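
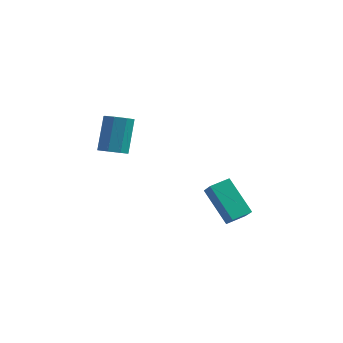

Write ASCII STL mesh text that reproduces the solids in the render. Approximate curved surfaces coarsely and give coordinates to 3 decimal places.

solid 
facet normal -0.403 0.530 -0.746
outer loop
vertex 2.235 0.424 -1.744
vertex 2.897 1.107 -1.616
vertex 3.396 -0.465 -3.003
endloop
endfacet
facet normal -0.689 -0.712 -0.133
outer loop
vertex 3.763 -0.947 -2.324
vertex 2.235 0.424 -1.744
vertex 3.396 -0.465 -3.003
endloop
endfacet
facet normal -0.403 0.530 -0.746
outer loop
vertex 3.396 -0.465 -3.003
vertex 2.897 1.107 -1.616
vertex 4.058 0.218 -2.875
endloop
endfacet
facet normal 0.602 -0.461 -0.652
outer loop
vertex 4.058 0.218 -2.875
vertex 3.763 -0.947 -2.324
vertex 3.396 -0.465 -3.003
endloop
endfacet
facet normal -0.602 0.461 0.652
outer loop
vertex 2.235 0.424 -1.744
vertex 3.264 0.625 -0.937
vertex 2.897 1.107 -1.616
endloop
endfacet
facet normal -0.689 -0.712 -0.133
outer loop
vertex 2.602 -0.058 -1.065
vertex 2.235 0.424 -1.744
vertex 3.763 -0.947 -2.324
endloop
endfacet
facet normal -0.602 0.461 0.652
outer loop
vertex 2.602 -0.058 -1.065
vertex 3.264 0.625 -0.937
vertex 2.235 0.424 -1.744
endloop
endfacet
facet normal 0.689 0.712 0.133
outer loop
vertex 2.897 1.107 -1.616
vertex 3.264 0.625 -0.937
vertex 4.058 0.218 -2.875
endloop
endfacet
facet normal 0.602 -0.461 -0.652
outer loop
vertex 4.425 -0.264 -2.196
vertex 3.763 -0.947 -2.324
vertex 4.058 0.218 -2.875
endloop
endfacet
facet normal 0.689 0.712 0.133
outer loop
vertex 4.058 0.218 -2.875
vertex 3.264 0.625 -0.937
vertex 4.425 -0.264 -2.196
endloop
endfacet
facet normal 0.403 -0.530 0.746
outer loop
vertex 4.425 -0.264 -2.196
vertex 2.602 -0.058 -1.065
vertex 3.763 -0.947 -2.324
endloop
endfacet
facet normal 0.403 -0.530 0.746
outer loop
vertex 3.264 0.625 -0.937
vertex 2.602 -0.058 -1.065
vertex 4.425 -0.264 -2.196
endloop
endfacet
facet normal 0.004 -0.590 -0.808
outer loop
vertex -1.208 1.122 -0.482
vertex -1.896 1.157 -0.511
vertex -1.377 1.525 -0.777
endloop
endfacet
facet normal 0.947 0.261 -0.186
outer loop
vertex -1.208 1.122 -0.482
vertex -1.377 1.525 -0.777
vertex -1.215 2.188 0.98
endloop
endfacet
facet normal 0.947 0.262 -0.186
outer loop
vertex -1.215 2.188 0.98
vertex -1.377 1.525 -0.777
vertex -1.385 2.592 0.685
endloop
endfacet
facet normal -0.004 0.589 0.808
outer loop
vertex -1.215 2.188 0.98
vertex -1.385 2.592 0.685
vertex -1.904 2.223 0.951
endloop
endfacet
facet normal 0.004 -0.590 -0.807
outer loop
vertex -1.377 1.525 -0.777
vertex -1.896 1.157 -0.511
vertex -1.851 1.713 -0.917
endloop
endfacet
facet normal 0.443 0.725 -0.527
outer loop
vertex -1.377 1.525 -0.777
vertex -1.851 1.713 -0.917
vertex -1.385 2.592 0.685
endloop
endfacet
facet normal 0.443 0.725 -0.527
outer loop
vertex -1.385 2.592 0.685
vertex -1.851 1.713 -0.917
vertex -1.858 2.78 0.546
endloop
endfacet
facet normal -0.004 0.588 0.809
outer loop
vertex -1.385 2.592 0.685
vertex -1.858 2.78 0.546
vertex -1.904 2.223 0.951
endloop
endfacet
facet normal 0.003 -0.590 -0.807
outer loop
vertex -1.851 1.713 -0.917
vertex -1.896 1.157 -0.511
vertex -2.351 1.575 -0.818
endloop
endfacet
facet normal -0.322 0.764 -0.559
outer loop
vertex -1.851 1.713 -0.917
vertex -2.351 1.575 -0.818
vertex -1.858 2.78 0.546
endloop
endfacet
facet normal -0.321 0.764 -0.559
outer loop
vertex -1.858 2.78 0.546
vertex -2.351 1.575 -0.818
vertex -2.358 2.642 0.644
endloop
endfacet
facet normal -0.004 0.588 0.809
outer loop
vertex -1.858 2.78 0.546
vertex -2.358 2.642 0.644
vertex -1.904 2.223 0.951
endloop
endfacet
facet normal 0.004 -0.589 -0.808
outer loop
vertex -2.351 1.575 -0.818
vertex -1.896 1.157 -0.511
vertex -2.585 1.192 -0.54
endloop
endfacet
facet normal -0.896 0.356 -0.264
outer loop
vertex -2.351 1.575 -0.818
vertex -2.585 1.192 -0.54
vertex -2.358 2.642 0.644
endloop
endfacet
facet normal -0.897 0.356 -0.264
outer loop
vertex -2.358 2.642 0.644
vertex -2.585 1.192 -0.54
vertex -2.592 2.258 0.922
endloop
endfacet
facet normal -0.004 0.588 0.809
outer loop
vertex -2.358 2.642 0.644
vertex -2.592 2.258 0.922
vertex -1.904 2.223 0.951
endloop
endfacet
facet normal 0.004 -0.589 -0.808
outer loop
vertex -2.585 1.192 -0.54
vertex -1.896 1.157 -0.511
vertex -2.415 0.788 -0.245
endloop
endfacet
facet normal -0.947 -0.262 0.187
outer loop
vertex -2.585 1.192 -0.54
vertex -2.415 0.788 -0.245
vertex -2.592 2.258 0.922
endloop
endfacet
facet normal -0.947 -0.261 0.186
outer loop
vertex -2.592 2.258 0.922
vertex -2.415 0.788 -0.245
vertex -2.423 1.855 1.217
endloop
endfacet
facet normal -0.004 0.590 0.808
outer loop
vertex -2.592 2.258 0.922
vertex -2.423 1.855 1.217
vertex -1.904 2.223 0.951
endloop
endfacet
facet normal 0.004 -0.588 -0.809
outer loop
vertex -2.415 0.788 -0.245
vertex -1.896 1.157 -0.511
vertex -1.942 0.6 -0.106
endloop
endfacet
facet normal -0.443 -0.725 0.527
outer loop
vertex -2.415 0.788 -0.245
vertex -1.942 0.6 -0.106
vertex -2.423 1.855 1.217
endloop
endfacet
facet normal -0.443 -0.725 0.527
outer loop
vertex -2.423 1.855 1.217
vertex -1.942 0.6 -0.106
vertex -1.949 1.667 1.357
endloop
endfacet
facet normal -0.004 0.590 0.807
outer loop
vertex -2.423 1.855 1.217
vertex -1.949 1.667 1.357
vertex -1.904 2.223 0.951
endloop
endfacet
facet normal 0.004 -0.588 -0.809
outer loop
vertex -1.942 0.6 -0.106
vertex -1.896 1.157 -0.511
vertex -1.442 0.738 -0.204
endloop
endfacet
facet normal 0.321 -0.765 0.559
outer loop
vertex -1.942 0.6 -0.106
vertex -1.442 0.738 -0.204
vertex -1.949 1.667 1.357
endloop
endfacet
facet normal 0.322 -0.764 0.559
outer loop
vertex -1.949 1.667 1.357
vertex -1.442 0.738 -0.204
vertex -1.449 1.805 1.258
endloop
endfacet
facet normal -0.003 0.590 0.807
outer loop
vertex -1.949 1.667 1.357
vertex -1.449 1.805 1.258
vertex -1.904 2.223 0.951
endloop
endfacet
facet normal 0.004 -0.588 -0.809
outer loop
vertex -1.442 0.738 -0.204
vertex -1.896 1.157 -0.511
vertex -1.208 1.122 -0.482
endloop
endfacet
facet normal 0.897 -0.355 0.264
outer loop
vertex -1.442 0.738 -0.204
vertex -1.208 1.122 -0.482
vertex -1.449 1.805 1.258
endloop
endfacet
facet normal 0.896 -0.356 0.264
outer loop
vertex -1.449 1.805 1.258
vertex -1.208 1.122 -0.482
vertex -1.215 2.188 0.98
endloop
endfacet
facet normal -0.004 0.589 0.808
outer loop
vertex -1.449 1.805 1.258
vertex -1.215 2.188 0.98
vertex -1.904 2.223 0.951
endloop
endfacet

endsolid


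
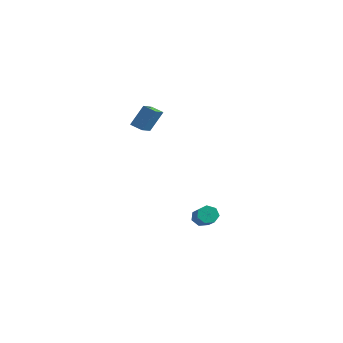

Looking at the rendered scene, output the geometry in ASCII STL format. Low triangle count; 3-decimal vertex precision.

solid 
facet normal -0.751 0.420 -0.509
outer loop
vertex -1.265 3.015 -4.853
vertex -1.686 2.911 -4.317
vertex -1.289 3.459 -4.451
endloop
endfacet
facet normal 0.658 0.525 -0.540
outer loop
vertex -1.265 3.015 -4.853
vertex -1.289 3.459 -4.451
vertex -0.152 2.394 -4.1
endloop
endfacet
facet normal 0.659 0.526 -0.538
outer loop
vertex -0.152 2.394 -4.1
vertex -1.289 3.459 -4.451
vertex -0.177 2.837 -3.698
endloop
endfacet
facet normal 0.752 -0.419 0.509
outer loop
vertex -0.152 2.394 -4.1
vertex -0.177 2.837 -3.698
vertex -0.574 2.289 -3.563
endloop
endfacet
facet normal -0.752 0.420 -0.508
outer loop
vertex -1.289 3.459 -4.451
vertex -1.686 2.911 -4.317
vertex -1.612 3.489 -3.948
endloop
endfacet
facet normal 0.379 0.906 0.189
outer loop
vertex -1.289 3.459 -4.451
vertex -1.612 3.489 -3.948
vertex -0.177 2.837 -3.698
endloop
endfacet
facet normal 0.379 0.906 0.188
outer loop
vertex -0.177 2.837 -3.698
vertex -1.612 3.489 -3.948
vertex -0.5 2.868 -3.195
endloop
endfacet
facet normal 0.752 -0.419 0.509
outer loop
vertex -0.177 2.837 -3.698
vertex -0.5 2.868 -3.195
vertex -0.574 2.289 -3.563
endloop
endfacet
facet normal -0.751 0.421 -0.508
outer loop
vertex -1.612 3.489 -3.948
vertex -1.686 2.911 -4.317
vertex -1.991 3.084 -3.723
endloop
endfacet
facet normal -0.187 0.605 0.774
outer loop
vertex -1.612 3.489 -3.948
vertex -1.991 3.084 -3.723
vertex -0.5 2.868 -3.195
endloop
endfacet
facet normal -0.186 0.606 0.774
outer loop
vertex -0.5 2.868 -3.195
vertex -1.991 3.084 -3.723
vertex -0.879 2.463 -2.969
endloop
endfacet
facet normal 0.752 -0.419 0.509
outer loop
vertex -0.5 2.868 -3.195
vertex -0.879 2.463 -2.969
vertex -0.574 2.289 -3.563
endloop
endfacet
facet normal -0.752 0.419 -0.508
outer loop
vertex -1.991 3.084 -3.723
vertex -1.686 2.911 -4.317
vertex -2.14 2.549 -3.944
endloop
endfacet
facet normal -0.611 -0.151 0.777
outer loop
vertex -1.991 3.084 -3.723
vertex -2.14 2.549 -3.944
vertex -0.879 2.463 -2.969
endloop
endfacet
facet normal -0.611 -0.152 0.777
outer loop
vertex -0.879 2.463 -2.969
vertex -2.14 2.549 -3.944
vertex -1.028 1.927 -3.191
endloop
endfacet
facet normal 0.752 -0.420 0.509
outer loop
vertex -0.879 2.463 -2.969
vertex -1.028 1.927 -3.191
vertex -0.574 2.289 -3.563
endloop
endfacet
facet normal -0.752 0.420 -0.508
outer loop
vertex -2.14 2.549 -3.944
vertex -1.686 2.911 -4.317
vertex -1.948 2.285 -4.446
endloop
endfacet
facet normal -0.577 -0.793 0.196
outer loop
vertex -2.14 2.549 -3.944
vertex -1.948 2.285 -4.446
vertex -1.028 1.927 -3.191
endloop
endfacet
facet normal -0.575 -0.794 0.195
outer loop
vertex -1.028 1.927 -3.191
vertex -1.948 2.285 -4.446
vertex -0.835 1.664 -3.693
endloop
endfacet
facet normal 0.752 -0.420 0.509
outer loop
vertex -1.028 1.927 -3.191
vertex -0.835 1.664 -3.693
vertex -0.574 2.289 -3.563
endloop
endfacet
facet normal -0.752 0.419 -0.509
outer loop
vertex -1.948 2.285 -4.446
vertex -1.686 2.911 -4.317
vertex -1.558 2.493 -4.851
endloop
endfacet
facet normal -0.107 -0.839 -0.534
outer loop
vertex -1.948 2.285 -4.446
vertex -1.558 2.493 -4.851
vertex -0.835 1.664 -3.693
endloop
endfacet
facet normal -0.106 -0.839 -0.534
outer loop
vertex -0.835 1.664 -3.693
vertex -1.558 2.493 -4.851
vertex -0.446 1.872 -4.097
endloop
endfacet
facet normal 0.752 -0.420 0.508
outer loop
vertex -0.835 1.664 -3.693
vertex -0.446 1.872 -4.097
vertex -0.574 2.289 -3.563
endloop
endfacet
facet normal -0.752 0.420 -0.509
outer loop
vertex -1.558 2.493 -4.851
vertex -1.686 2.911 -4.317
vertex -1.265 3.015 -4.853
endloop
endfacet
facet normal 0.443 -0.252 -0.861
outer loop
vertex -1.558 2.493 -4.851
vertex -1.265 3.015 -4.853
vertex -0.446 1.872 -4.097
endloop
endfacet
facet normal 0.441 -0.253 -0.861
outer loop
vertex -0.446 1.872 -4.097
vertex -1.265 3.015 -4.853
vertex -0.152 2.394 -4.1
endloop
endfacet
facet normal 0.752 -0.420 0.508
outer loop
vertex -0.446 1.872 -4.097
vertex -0.152 2.394 -4.1
vertex -0.574 2.289 -3.563
endloop
endfacet
facet normal -0.891 -0.272 0.363
outer loop
vertex -3.628 0.013 4.947
vertex -4.177 1.174 4.469
vertex -3.971 -0.722 3.556
endloop
endfacet
facet normal 0.401 -0.847 0.349
outer loop
vertex -3.223 -0.494 3.251
vertex -3.628 0.013 4.947
vertex -3.971 -0.722 3.556
endloop
endfacet
facet normal -0.891 -0.272 0.363
outer loop
vertex -3.971 -0.722 3.556
vertex -4.177 1.174 4.469
vertex -4.52 0.439 3.078
endloop
endfacet
facet normal -0.213 -0.456 -0.864
outer loop
vertex -4.52 0.439 3.078
vertex -3.223 -0.494 3.251
vertex -3.971 -0.722 3.556
endloop
endfacet
facet normal 0.213 0.456 0.864
outer loop
vertex -3.628 0.013 4.947
vertex -3.429 1.402 4.164
vertex -4.177 1.174 4.469
endloop
endfacet
facet normal 0.401 -0.847 0.349
outer loop
vertex -2.88 0.241 4.642
vertex -3.628 0.013 4.947
vertex -3.223 -0.494 3.251
endloop
endfacet
facet normal 0.213 0.456 0.864
outer loop
vertex -2.88 0.241 4.642
vertex -3.429 1.402 4.164
vertex -3.628 0.013 4.947
endloop
endfacet
facet normal -0.401 0.847 -0.349
outer loop
vertex -4.177 1.174 4.469
vertex -3.429 1.402 4.164
vertex -4.52 0.439 3.078
endloop
endfacet
facet normal -0.213 -0.456 -0.864
outer loop
vertex -3.772 0.667 2.773
vertex -3.223 -0.494 3.251
vertex -4.52 0.439 3.078
endloop
endfacet
facet normal -0.401 0.847 -0.349
outer loop
vertex -4.52 0.439 3.078
vertex -3.429 1.402 4.164
vertex -3.772 0.667 2.773
endloop
endfacet
facet normal 0.891 0.272 -0.363
outer loop
vertex -3.772 0.667 2.773
vertex -2.88 0.241 4.642
vertex -3.223 -0.494 3.251
endloop
endfacet
facet normal 0.891 0.272 -0.363
outer loop
vertex -3.429 1.402 4.164
vertex -2.88 0.241 4.642
vertex -3.772 0.667 2.773
endloop
endfacet

endsolid


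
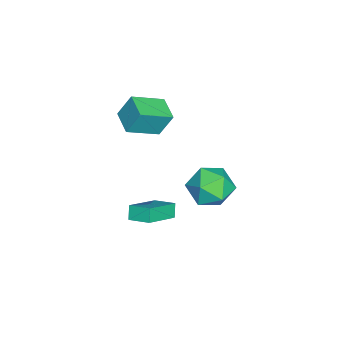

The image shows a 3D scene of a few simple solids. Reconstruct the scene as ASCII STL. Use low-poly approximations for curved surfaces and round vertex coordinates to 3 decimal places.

solid 
facet normal -0.547 -0.088 0.832
outer loop
vertex 4.12 -1.926 -1.911
vertex 2.48 -1.092 -2.901
vertex 3.772 -3.021 -2.256
endloop
endfacet
facet normal 0.786 -0.399 0.473
outer loop
vertex 4.22 -2.948 -2.939
vertex 4.12 -1.926 -1.911
vertex 3.772 -3.021 -2.256
endloop
endfacet
facet normal -0.547 -0.088 0.832
outer loop
vertex 3.772 -3.021 -2.256
vertex 2.48 -1.092 -2.901
vertex 2.131 -2.187 -3.247
endloop
endfacet
facet normal -0.290 -0.913 -0.288
outer loop
vertex 2.131 -2.187 -3.247
vertex 4.22 -2.948 -2.939
vertex 3.772 -3.021 -2.256
endloop
endfacet
facet normal 0.290 0.913 0.288
outer loop
vertex 4.12 -1.926 -1.911
vertex 2.928 -1.019 -3.584
vertex 2.48 -1.092 -2.901
endloop
endfacet
facet normal 0.785 -0.400 0.474
outer loop
vertex 4.569 -1.853 -2.593
vertex 4.12 -1.926 -1.911
vertex 4.22 -2.948 -2.939
endloop
endfacet
facet normal 0.290 0.913 0.288
outer loop
vertex 4.569 -1.853 -2.593
vertex 2.928 -1.019 -3.584
vertex 4.12 -1.926 -1.911
endloop
endfacet
facet normal -0.785 0.400 -0.473
outer loop
vertex 2.48 -1.092 -2.901
vertex 2.928 -1.019 -3.584
vertex 2.131 -2.187 -3.247
endloop
endfacet
facet normal -0.290 -0.913 -0.289
outer loop
vertex 2.58 -2.114 -3.929
vertex 4.22 -2.948 -2.939
vertex 2.131 -2.187 -3.247
endloop
endfacet
facet normal -0.785 0.399 -0.474
outer loop
vertex 2.131 -2.187 -3.247
vertex 2.928 -1.019 -3.584
vertex 2.58 -2.114 -3.929
endloop
endfacet
facet normal 0.547 0.089 -0.832
outer loop
vertex 2.58 -2.114 -3.929
vertex 4.569 -1.853 -2.593
vertex 4.22 -2.948 -2.939
endloop
endfacet
facet normal 0.547 0.088 -0.832
outer loop
vertex 2.928 -1.019 -3.584
vertex 4.569 -1.853 -2.593
vertex 2.58 -2.114 -3.929
endloop
endfacet
facet normal -0.394 0.176 0.902
outer loop
vertex 3.647 1.487 0.773
vertex 2.501 1.206 0.328
vertex 3.226 0.299 0.821
endloop
endfacet
facet normal 0.278 -0.060 0.959
outer loop
vertex 3.647 1.487 0.773
vertex 3.226 0.299 0.821
vertex 4.421 0.532 0.489
endloop
endfacet
facet normal 0.700 0.389 0.599
outer loop
vertex 3.647 1.487 0.773
vertex 4.421 0.532 0.489
vertex 4.434 1.583 -0.209
endloop
endfacet
facet normal 0.290 0.902 0.321
outer loop
vertex 3.647 1.487 0.773
vertex 4.434 1.583 -0.209
vertex 3.247 2.0 -0.308
endloop
endfacet
facet normal -0.386 0.770 0.508
outer loop
vertex 3.647 1.487 0.773
vertex 3.247 2.0 -0.308
vertex 2.501 1.206 0.328
endloop
endfacet
facet normal 0.315 -0.699 0.643
outer loop
vertex 4.421 0.532 0.489
vertex 3.226 0.299 0.821
vertex 3.753 -0.34 -0.132
endloop
endfacet
facet normal -0.772 -0.317 0.551
outer loop
vertex 3.226 0.299 0.821
vertex 2.501 1.206 0.328
vertex 2.566 0.077 -0.231
endloop
endfacet
facet normal -0.760 0.644 -0.087
outer loop
vertex 2.501 1.206 0.328
vertex 3.247 2.0 -0.308
vertex 2.579 1.128 -0.929
endloop
endfacet
facet normal 0.334 0.858 -0.391
outer loop
vertex 3.247 2.0 -0.308
vertex 4.434 1.583 -0.209
vertex 3.774 1.361 -1.261
endloop
endfacet
facet normal 0.998 0.028 0.060
outer loop
vertex 4.434 1.583 -0.209
vertex 4.421 0.532 0.489
vertex 4.499 0.454 -0.768
endloop
endfacet
facet normal -0.290 -0.902 -0.321
outer loop
vertex 3.353 0.173 -1.213
vertex 3.753 -0.34 -0.132
vertex 2.566 0.077 -0.231
endloop
endfacet
facet normal -0.700 -0.389 -0.599
outer loop
vertex 3.353 0.173 -1.213
vertex 2.566 0.077 -0.231
vertex 2.579 1.128 -0.929
endloop
endfacet
facet normal -0.278 0.060 -0.959
outer loop
vertex 3.353 0.173 -1.213
vertex 2.579 1.128 -0.929
vertex 3.774 1.361 -1.261
endloop
endfacet
facet normal 0.394 -0.176 -0.902
outer loop
vertex 3.353 0.173 -1.213
vertex 3.774 1.361 -1.261
vertex 4.499 0.454 -0.768
endloop
endfacet
facet normal 0.386 -0.770 -0.508
outer loop
vertex 3.353 0.173 -1.213
vertex 4.499 0.454 -0.768
vertex 3.753 -0.34 -0.132
endloop
endfacet
facet normal -0.334 -0.858 0.391
outer loop
vertex 2.566 0.077 -0.231
vertex 3.753 -0.34 -0.132
vertex 3.226 0.299 0.821
endloop
endfacet
facet normal -0.998 -0.028 -0.060
outer loop
vertex 2.579 1.128 -0.929
vertex 2.566 0.077 -0.231
vertex 2.501 1.206 0.328
endloop
endfacet
facet normal -0.315 0.699 -0.643
outer loop
vertex 3.774 1.361 -1.261
vertex 2.579 1.128 -0.929
vertex 3.247 2.0 -0.308
endloop
endfacet
facet normal 0.772 0.317 -0.551
outer loop
vertex 4.499 0.454 -0.768
vertex 3.774 1.361 -1.261
vertex 4.434 1.583 -0.209
endloop
endfacet
facet normal 0.760 -0.644 0.087
outer loop
vertex 3.753 -0.34 -0.132
vertex 4.499 0.454 -0.768
vertex 4.421 0.532 0.489
endloop
endfacet
facet normal -0.834 -0.522 0.180
outer loop
vertex 1.571 -3.407 3.948
vertex 0.563 -2.069 3.163
vertex 1.704 -4.062 2.662
endloop
endfacet
facet normal 0.545 -0.723 0.425
outer loop
vertex 2.837 -3.351 2.417
vertex 1.571 -3.407 3.948
vertex 1.704 -4.062 2.662
endloop
endfacet
facet normal -0.834 -0.522 0.180
outer loop
vertex 1.704 -4.062 2.662
vertex 0.563 -2.069 3.163
vertex 0.696 -2.724 1.877
endloop
endfacet
facet normal 0.092 -0.452 -0.887
outer loop
vertex 0.696 -2.724 1.877
vertex 2.837 -3.351 2.417
vertex 1.704 -4.062 2.662
endloop
endfacet
facet normal -0.092 0.452 0.887
outer loop
vertex 1.571 -3.407 3.948
vertex 1.696 -1.358 2.918
vertex 0.563 -2.069 3.163
endloop
endfacet
facet normal 0.545 -0.723 0.425
outer loop
vertex 2.704 -2.696 3.703
vertex 1.571 -3.407 3.948
vertex 2.837 -3.351 2.417
endloop
endfacet
facet normal -0.092 0.452 0.887
outer loop
vertex 2.704 -2.696 3.703
vertex 1.696 -1.358 2.918
vertex 1.571 -3.407 3.948
endloop
endfacet
facet normal -0.545 0.723 -0.425
outer loop
vertex 0.563 -2.069 3.163
vertex 1.696 -1.358 2.918
vertex 0.696 -2.724 1.877
endloop
endfacet
facet normal 0.092 -0.452 -0.887
outer loop
vertex 1.829 -2.013 1.632
vertex 2.837 -3.351 2.417
vertex 0.696 -2.724 1.877
endloop
endfacet
facet normal -0.545 0.723 -0.425
outer loop
vertex 0.696 -2.724 1.877
vertex 1.696 -1.358 2.918
vertex 1.829 -2.013 1.632
endloop
endfacet
facet normal 0.834 0.522 -0.180
outer loop
vertex 1.829 -2.013 1.632
vertex 2.704 -2.696 3.703
vertex 2.837 -3.351 2.417
endloop
endfacet
facet normal 0.834 0.522 -0.180
outer loop
vertex 1.696 -1.358 2.918
vertex 2.704 -2.696 3.703
vertex 1.829 -2.013 1.632
endloop
endfacet

endsolid


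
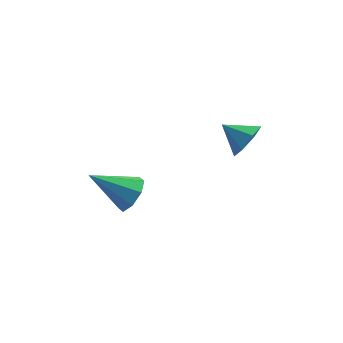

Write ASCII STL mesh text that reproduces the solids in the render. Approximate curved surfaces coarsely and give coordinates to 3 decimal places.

solid 
facet normal 0.817 0.003 -0.577
outer loop
vertex -1.164 -0.508 0.747
vertex -1.633 0.004 0.085
vertex -1.094 0.217 0.85
endloop
endfacet
facet normal 0.217 -0.158 0.963
outer loop
vertex -1.164 -0.508 0.747
vertex -1.094 0.217 0.85
vertex -3.407 -0.004 1.335
endloop
endfacet
facet normal 0.817 0.004 -0.577
outer loop
vertex -1.094 0.217 0.85
vertex -1.633 0.004 0.085
vertex -1.341 0.816 0.504
endloop
endfacet
facet normal 0.124 0.534 0.836
outer loop
vertex -1.094 0.217 0.85
vertex -1.341 0.816 0.504
vertex -3.407 -0.004 1.335
endloop
endfacet
facet normal 0.817 0.004 -0.577
outer loop
vertex -1.341 0.816 0.504
vertex -1.633 0.004 0.085
vertex -1.759 0.94 -0.087
endloop
endfacet
facet normal -0.222 0.911 0.348
outer loop
vertex -1.341 0.816 0.504
vertex -1.759 0.94 -0.087
vertex -3.407 -0.004 1.335
endloop
endfacet
facet normal 0.817 0.004 -0.576
outer loop
vertex -1.759 0.94 -0.087
vertex -1.633 0.004 0.085
vertex -2.103 0.516 -0.578
endloop
endfacet
facet normal -0.620 0.754 -0.217
outer loop
vertex -1.759 0.94 -0.087
vertex -2.103 0.516 -0.578
vertex -3.407 -0.004 1.335
endloop
endfacet
facet normal 0.817 0.004 -0.576
outer loop
vertex -2.103 0.516 -0.578
vertex -1.633 0.004 0.085
vertex -2.172 -0.209 -0.681
endloop
endfacet
facet normal -0.835 0.154 -0.527
outer loop
vertex -2.103 0.516 -0.578
vertex -2.172 -0.209 -0.681
vertex -3.407 -0.004 1.335
endloop
endfacet
facet normal 0.817 0.003 -0.576
outer loop
vertex -2.172 -0.209 -0.681
vertex -1.633 0.004 0.085
vertex -1.926 -0.808 -0.335
endloop
endfacet
facet normal -0.743 -0.536 -0.401
outer loop
vertex -2.172 -0.209 -0.681
vertex -1.926 -0.808 -0.335
vertex -3.407 -0.004 1.335
endloop
endfacet
facet normal 0.817 0.004 -0.577
outer loop
vertex -1.926 -0.808 -0.335
vertex -1.633 0.004 0.085
vertex -1.508 -0.932 0.256
endloop
endfacet
facet normal -0.396 -0.914 0.089
outer loop
vertex -1.926 -0.808 -0.335
vertex -1.508 -0.932 0.256
vertex -3.407 -0.004 1.335
endloop
endfacet
facet normal 0.817 0.004 -0.576
outer loop
vertex -1.508 -0.932 0.256
vertex -1.633 0.004 0.085
vertex -1.164 -0.508 0.747
endloop
endfacet
facet normal 0.001 -0.757 0.653
outer loop
vertex -1.508 -0.932 0.256
vertex -1.164 -0.508 0.747
vertex -3.407 -0.004 1.335
endloop
endfacet
facet normal 0.811 -0.312 -0.494
outer loop
vertex 3.483 2.698 1.809
vertex 3.184 3.193 1.006
vertex 3.758 3.51 1.748
endloop
endfacet
facet normal -0.026 0.084 0.996
outer loop
vertex 3.483 2.698 1.809
vertex 3.758 3.51 1.748
vertex 2.056 3.627 1.694
endloop
endfacet
facet normal 0.811 -0.311 -0.495
outer loop
vertex 3.758 3.51 1.748
vertex 3.184 3.193 1.006
vertex 3.6 4.083 1.128
endloop
endfacet
facet normal 0.029 0.738 0.674
outer loop
vertex 3.758 3.51 1.748
vertex 3.6 4.083 1.128
vertex 2.056 3.627 1.694
endloop
endfacet
facet normal 0.811 -0.311 -0.495
outer loop
vertex 3.6 4.083 1.128
vertex 3.184 3.193 1.006
vertex 3.129 3.987 0.416
endloop
endfacet
facet normal -0.267 0.963 0.047
outer loop
vertex 3.6 4.083 1.128
vertex 3.129 3.987 0.416
vertex 2.056 3.627 1.694
endloop
endfacet
facet normal 0.811 -0.312 -0.495
outer loop
vertex 3.129 3.987 0.416
vertex 3.184 3.193 1.006
vertex 2.699 3.293 0.149
endloop
endfacet
facet normal -0.693 0.589 -0.416
outer loop
vertex 3.129 3.987 0.416
vertex 2.699 3.293 0.149
vertex 2.056 3.627 1.694
endloop
endfacet
facet normal 0.811 -0.311 -0.495
outer loop
vertex 2.699 3.293 0.149
vertex 3.184 3.193 1.006
vertex 2.634 2.524 0.526
endloop
endfacet
facet normal -0.926 -0.100 -0.364
outer loop
vertex 2.699 3.293 0.149
vertex 2.634 2.524 0.526
vertex 2.056 3.627 1.694
endloop
endfacet
facet normal 0.811 -0.312 -0.495
outer loop
vertex 2.634 2.524 0.526
vertex 3.184 3.193 1.006
vertex 2.983 2.259 1.265
endloop
endfacet
facet normal -0.792 -0.588 0.163
outer loop
vertex 2.634 2.524 0.526
vertex 2.983 2.259 1.265
vertex 2.056 3.627 1.694
endloop
endfacet
facet normal 0.811 -0.312 -0.494
outer loop
vertex 2.983 2.259 1.265
vertex 3.184 3.193 1.006
vertex 3.483 2.698 1.809
endloop
endfacet
facet normal -0.392 -0.506 0.768
outer loop
vertex 2.983 2.259 1.265
vertex 3.483 2.698 1.809
vertex 2.056 3.627 1.694
endloop
endfacet

endsolid


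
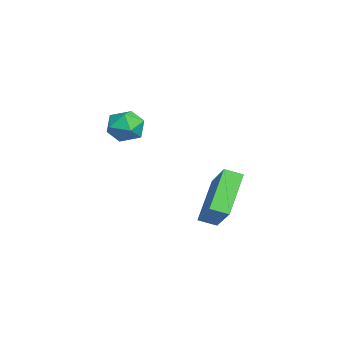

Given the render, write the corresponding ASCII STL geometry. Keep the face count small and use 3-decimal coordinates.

solid 
facet normal -0.728 -0.228 -0.646
outer loop
vertex -2.352 1.455 -2.64
vertex -2.338 2.214 -2.924
vertex -0.858 0.875 -4.118
endloop
endfacet
facet normal -0.017 -0.937 0.350
outer loop
vertex 0.518 1.306 -2.896
vertex -2.352 1.455 -2.64
vertex -0.858 0.875 -4.118
endloop
endfacet
facet normal -0.728 -0.229 -0.646
outer loop
vertex -0.858 0.875 -4.118
vertex -2.338 2.214 -2.924
vertex -0.844 1.633 -4.402
endloop
endfacet
facet normal 0.685 -0.267 -0.678
outer loop
vertex -0.844 1.633 -4.402
vertex 0.518 1.306 -2.896
vertex -0.858 0.875 -4.118
endloop
endfacet
facet normal -0.685 0.266 0.678
outer loop
vertex -2.352 1.455 -2.64
vertex -0.962 2.645 -1.702
vertex -2.338 2.214 -2.924
endloop
endfacet
facet normal -0.017 -0.936 0.351
outer loop
vertex -0.976 1.887 -1.418
vertex -2.352 1.455 -2.64
vertex 0.518 1.306 -2.896
endloop
endfacet
facet normal -0.685 0.267 0.678
outer loop
vertex -0.976 1.887 -1.418
vertex -0.962 2.645 -1.702
vertex -2.352 1.455 -2.64
endloop
endfacet
facet normal 0.018 0.936 -0.350
outer loop
vertex -2.338 2.214 -2.924
vertex -0.962 2.645 -1.702
vertex -0.844 1.633 -4.402
endloop
endfacet
facet normal 0.685 -0.266 -0.678
outer loop
vertex 0.532 2.065 -3.18
vertex 0.518 1.306 -2.896
vertex -0.844 1.633 -4.402
endloop
endfacet
facet normal 0.017 0.936 -0.350
outer loop
vertex -0.844 1.633 -4.402
vertex -0.962 2.645 -1.702
vertex 0.532 2.065 -3.18
endloop
endfacet
facet normal 0.728 0.228 0.646
outer loop
vertex 0.532 2.065 -3.18
vertex -0.976 1.887 -1.418
vertex 0.518 1.306 -2.896
endloop
endfacet
facet normal 0.728 0.229 0.646
outer loop
vertex -0.962 2.645 -1.702
vertex -0.976 1.887 -1.418
vertex 0.532 2.065 -3.18
endloop
endfacet
facet normal -0.615 -0.788 0.036
outer loop
vertex -0.629 -2.06 1.216
vertex -0.011 -2.555 0.933
vertex -0.111 -2.439 1.76
endloop
endfacet
facet normal -0.787 -0.308 0.535
outer loop
vertex -0.629 -2.06 1.216
vertex -0.111 -2.439 1.76
vertex -0.34 -1.639 1.884
endloop
endfacet
facet normal -0.928 0.309 0.207
outer loop
vertex -0.629 -2.06 1.216
vertex -0.34 -1.639 1.884
vertex -0.381 -1.26 1.134
endloop
endfacet
facet normal -0.843 0.211 -0.494
outer loop
vertex -0.629 -2.06 1.216
vertex -0.381 -1.26 1.134
vertex -0.178 -1.826 0.546
endloop
endfacet
facet normal -0.649 -0.467 -0.600
outer loop
vertex -0.629 -2.06 1.216
vertex -0.178 -1.826 0.546
vertex -0.011 -2.555 0.933
endloop
endfacet
facet normal -0.217 -0.210 0.953
outer loop
vertex -0.34 -1.639 1.884
vertex -0.111 -2.439 1.76
vertex 0.458 -1.874 2.014
endloop
endfacet
facet normal 0.062 -0.987 0.146
outer loop
vertex -0.111 -2.439 1.76
vertex -0.011 -2.555 0.933
vertex 0.661 -2.44 1.426
endloop
endfacet
facet normal 0.006 -0.468 -0.884
outer loop
vertex -0.011 -2.555 0.933
vertex -0.178 -1.826 0.546
vertex 0.62 -2.061 0.676
endloop
endfacet
facet normal -0.308 0.630 -0.713
outer loop
vertex -0.178 -1.826 0.546
vertex -0.381 -1.26 1.134
vertex 0.391 -1.261 0.8
endloop
endfacet
facet normal -0.445 0.789 0.423
outer loop
vertex -0.381 -1.26 1.134
vertex -0.34 -1.639 1.884
vertex 0.291 -1.145 1.627
endloop
endfacet
facet normal 0.843 -0.211 0.494
outer loop
vertex 0.909 -1.64 1.344
vertex 0.458 -1.874 2.014
vertex 0.661 -2.44 1.426
endloop
endfacet
facet normal 0.928 -0.309 -0.207
outer loop
vertex 0.909 -1.64 1.344
vertex 0.661 -2.44 1.426
vertex 0.62 -2.061 0.676
endloop
endfacet
facet normal 0.787 0.308 -0.535
outer loop
vertex 0.909 -1.64 1.344
vertex 0.62 -2.061 0.676
vertex 0.391 -1.261 0.8
endloop
endfacet
facet normal 0.615 0.788 -0.036
outer loop
vertex 0.909 -1.64 1.344
vertex 0.391 -1.261 0.8
vertex 0.291 -1.145 1.627
endloop
endfacet
facet normal 0.649 0.467 0.600
outer loop
vertex 0.909 -1.64 1.344
vertex 0.291 -1.145 1.627
vertex 0.458 -1.874 2.014
endloop
endfacet
facet normal 0.308 -0.630 0.713
outer loop
vertex 0.661 -2.44 1.426
vertex 0.458 -1.874 2.014
vertex -0.111 -2.439 1.76
endloop
endfacet
facet normal 0.445 -0.789 -0.423
outer loop
vertex 0.62 -2.061 0.676
vertex 0.661 -2.44 1.426
vertex -0.011 -2.555 0.933
endloop
endfacet
facet normal 0.217 0.210 -0.953
outer loop
vertex 0.391 -1.261 0.8
vertex 0.62 -2.061 0.676
vertex -0.178 -1.826 0.546
endloop
endfacet
facet normal -0.062 0.987 -0.146
outer loop
vertex 0.291 -1.145 1.627
vertex 0.391 -1.261 0.8
vertex -0.381 -1.26 1.134
endloop
endfacet
facet normal -0.006 0.468 0.884
outer loop
vertex 0.458 -1.874 2.014
vertex 0.291 -1.145 1.627
vertex -0.34 -1.639 1.884
endloop
endfacet

endsolid


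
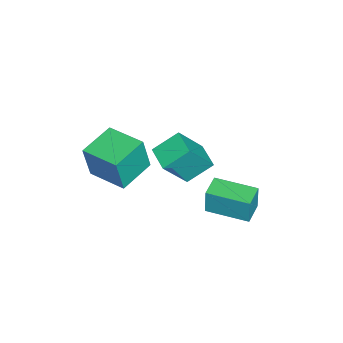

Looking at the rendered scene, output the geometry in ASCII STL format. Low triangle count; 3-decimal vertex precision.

solid 
facet normal -0.773 -0.619 0.134
outer loop
vertex -2.514 -2.554 1.255
vertex -3.224 -1.456 2.229
vertex -3.523 -1.67 -0.476
endloop
endfacet
facet normal 0.435 -0.674 -0.598
outer loop
vertex -2.416 -0.784 -0.669
vertex -2.514 -2.554 1.255
vertex -3.523 -1.67 -0.476
endloop
endfacet
facet normal -0.774 -0.619 0.135
outer loop
vertex -3.523 -1.67 -0.476
vertex -3.224 -1.456 2.229
vertex -4.232 -0.572 0.497
endloop
endfacet
facet normal -0.461 0.403 -0.791
outer loop
vertex -4.232 -0.572 0.497
vertex -2.416 -0.784 -0.669
vertex -3.523 -1.67 -0.476
endloop
endfacet
facet normal 0.461 -0.403 0.791
outer loop
vertex -2.514 -2.554 1.255
vertex -2.117 -0.57 2.036
vertex -3.224 -1.456 2.229
endloop
endfacet
facet normal 0.436 -0.673 -0.597
outer loop
vertex -1.408 -1.668 1.063
vertex -2.514 -2.554 1.255
vertex -2.416 -0.784 -0.669
endloop
endfacet
facet normal 0.460 -0.403 0.791
outer loop
vertex -1.408 -1.668 1.063
vertex -2.117 -0.57 2.036
vertex -2.514 -2.554 1.255
endloop
endfacet
facet normal -0.435 0.674 0.597
outer loop
vertex -3.224 -1.456 2.229
vertex -2.117 -0.57 2.036
vertex -4.232 -0.572 0.497
endloop
endfacet
facet normal -0.461 0.404 -0.791
outer loop
vertex -3.126 0.314 0.305
vertex -2.416 -0.784 -0.669
vertex -4.232 -0.572 0.497
endloop
endfacet
facet normal -0.436 0.673 0.598
outer loop
vertex -4.232 -0.572 0.497
vertex -2.117 -0.57 2.036
vertex -3.126 0.314 0.305
endloop
endfacet
facet normal 0.774 0.619 -0.134
outer loop
vertex -3.126 0.314 0.305
vertex -1.408 -1.668 1.063
vertex -2.416 -0.784 -0.669
endloop
endfacet
facet normal 0.774 0.619 -0.135
outer loop
vertex -2.117 -0.57 2.036
vertex -1.408 -1.668 1.063
vertex -3.126 0.314 0.305
endloop
endfacet
facet normal -0.996 0.066 0.066
outer loop
vertex -1.976 0.668 0.492
vertex -1.838 2.832 0.423
vertex -2.077 0.627 -0.984
endloop
endfacet
facet normal -0.064 -0.997 0.032
outer loop
vertex -0.882 0.548 -1.063
vertex -1.976 0.668 0.492
vertex -2.077 0.627 -0.984
endloop
endfacet
facet normal -0.996 0.066 0.066
outer loop
vertex -2.077 0.627 -0.984
vertex -1.838 2.832 0.423
vertex -1.938 2.791 -1.053
endloop
endfacet
facet normal -0.068 -0.027 -0.997
outer loop
vertex -1.938 2.791 -1.053
vertex -0.882 0.548 -1.063
vertex -2.077 0.627 -0.984
endloop
endfacet
facet normal 0.068 0.027 0.997
outer loop
vertex -1.976 0.668 0.492
vertex -0.643 2.753 0.344
vertex -1.838 2.832 0.423
endloop
endfacet
facet normal -0.064 -0.997 0.032
outer loop
vertex -0.782 0.589 0.413
vertex -1.976 0.668 0.492
vertex -0.882 0.548 -1.063
endloop
endfacet
facet normal 0.068 0.027 0.997
outer loop
vertex -0.782 0.589 0.413
vertex -0.643 2.753 0.344
vertex -1.976 0.668 0.492
endloop
endfacet
facet normal 0.064 0.997 -0.032
outer loop
vertex -1.838 2.832 0.423
vertex -0.643 2.753 0.344
vertex -1.938 2.791 -1.053
endloop
endfacet
facet normal -0.068 -0.027 -0.997
outer loop
vertex -0.744 2.712 -1.132
vertex -0.882 0.548 -1.063
vertex -1.938 2.791 -1.053
endloop
endfacet
facet normal 0.064 0.997 -0.032
outer loop
vertex -1.938 2.791 -1.053
vertex -0.643 2.753 0.344
vertex -0.744 2.712 -1.132
endloop
endfacet
facet normal 0.996 -0.066 -0.066
outer loop
vertex -0.744 2.712 -1.132
vertex -0.782 0.589 0.413
vertex -0.882 0.548 -1.063
endloop
endfacet
facet normal 0.996 -0.066 -0.066
outer loop
vertex -0.643 2.753 0.344
vertex -0.782 0.589 0.413
vertex -0.744 2.712 -1.132
endloop
endfacet
facet normal -0.912 0.369 0.179
outer loop
vertex -1.453 -4.26 3.419
vertex -0.664 -2.373 3.552
vertex -1.726 -4.012 1.515
endloop
endfacet
facet normal -0.385 -0.921 -0.065
outer loop
vertex 0.044 -4.727 1.168
vertex -1.453 -4.26 3.419
vertex -1.726 -4.012 1.515
endloop
endfacet
facet normal -0.912 0.369 0.179
outer loop
vertex -1.726 -4.012 1.515
vertex -0.664 -2.373 3.552
vertex -0.937 -2.124 1.648
endloop
endfacet
facet normal -0.141 0.128 -0.982
outer loop
vertex -0.937 -2.124 1.648
vertex 0.044 -4.727 1.168
vertex -1.726 -4.012 1.515
endloop
endfacet
facet normal 0.141 -0.128 0.982
outer loop
vertex -1.453 -4.26 3.419
vertex 1.106 -3.088 3.205
vertex -0.664 -2.373 3.552
endloop
endfacet
facet normal -0.385 -0.921 -0.065
outer loop
vertex 0.317 -4.976 3.072
vertex -1.453 -4.26 3.419
vertex 0.044 -4.727 1.168
endloop
endfacet
facet normal 0.141 -0.128 0.982
outer loop
vertex 0.317 -4.976 3.072
vertex 1.106 -3.088 3.205
vertex -1.453 -4.26 3.419
endloop
endfacet
facet normal 0.385 0.921 0.065
outer loop
vertex -0.664 -2.373 3.552
vertex 1.106 -3.088 3.205
vertex -0.937 -2.124 1.648
endloop
endfacet
facet normal -0.141 0.128 -0.982
outer loop
vertex 0.833 -2.84 1.301
vertex 0.044 -4.727 1.168
vertex -0.937 -2.124 1.648
endloop
endfacet
facet normal 0.385 0.921 0.065
outer loop
vertex -0.937 -2.124 1.648
vertex 1.106 -3.088 3.205
vertex 0.833 -2.84 1.301
endloop
endfacet
facet normal 0.912 -0.369 -0.179
outer loop
vertex 0.833 -2.84 1.301
vertex 0.317 -4.976 3.072
vertex 0.044 -4.727 1.168
endloop
endfacet
facet normal 0.912 -0.369 -0.179
outer loop
vertex 1.106 -3.088 3.205
vertex 0.317 -4.976 3.072
vertex 0.833 -2.84 1.301
endloop
endfacet

endsolid


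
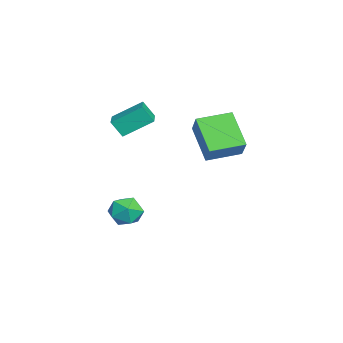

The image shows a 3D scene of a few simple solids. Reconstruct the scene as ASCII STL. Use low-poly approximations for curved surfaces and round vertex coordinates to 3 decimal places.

solid 
facet normal -0.987 -0.025 -0.160
outer loop
vertex -0.339 -2.532 3.799
vertex -0.529 -1.055 4.736
vertex -0.212 -1.962 2.926
endloop
endfacet
facet normal 0.108 -0.840 -0.532
outer loop
vertex 1.249 -1.925 3.164
vertex -0.339 -2.532 3.799
vertex -0.212 -1.962 2.926
endloop
endfacet
facet normal -0.987 -0.024 -0.161
outer loop
vertex -0.212 -1.962 2.926
vertex -0.529 -1.055 4.736
vertex -0.401 -0.485 3.864
endloop
endfacet
facet normal 0.122 0.543 -0.831
outer loop
vertex -0.401 -0.485 3.864
vertex 1.249 -1.925 3.164
vertex -0.212 -1.962 2.926
endloop
endfacet
facet normal -0.122 -0.543 0.831
outer loop
vertex -0.339 -2.532 3.799
vertex 0.932 -1.018 4.974
vertex -0.529 -1.055 4.736
endloop
endfacet
facet normal 0.108 -0.839 -0.533
outer loop
vertex 1.121 -2.495 4.036
vertex -0.339 -2.532 3.799
vertex 1.249 -1.925 3.164
endloop
endfacet
facet normal -0.121 -0.543 0.831
outer loop
vertex 1.121 -2.495 4.036
vertex 0.932 -1.018 4.974
vertex -0.339 -2.532 3.799
endloop
endfacet
facet normal -0.108 0.839 0.533
outer loop
vertex -0.529 -1.055 4.736
vertex 0.932 -1.018 4.974
vertex -0.401 -0.485 3.864
endloop
endfacet
facet normal 0.121 0.543 -0.831
outer loop
vertex 1.059 -0.448 4.101
vertex 1.249 -1.925 3.164
vertex -0.401 -0.485 3.864
endloop
endfacet
facet normal -0.108 0.840 0.532
outer loop
vertex -0.401 -0.485 3.864
vertex 0.932 -1.018 4.974
vertex 1.059 -0.448 4.101
endloop
endfacet
facet normal 0.987 0.025 0.161
outer loop
vertex 1.059 -0.448 4.101
vertex 1.121 -2.495 4.036
vertex 1.249 -1.925 3.164
endloop
endfacet
facet normal 0.987 0.025 0.160
outer loop
vertex 0.932 -1.018 4.974
vertex 1.121 -2.495 4.036
vertex 1.059 -0.448 4.101
endloop
endfacet
facet normal -0.995 0.093 -0.026
outer loop
vertex -0.14 -1.997 -2.698
vertex -0.178 -2.128 -1.719
vertex -0.083 -1.218 -2.093
endloop
endfacet
facet normal -0.690 0.475 -0.546
outer loop
vertex -0.14 -1.997 -2.698
vertex -0.083 -1.218 -2.093
vertex 0.506 -1.272 -2.884
endloop
endfacet
facet normal -0.307 0.029 -0.951
outer loop
vertex -0.14 -1.997 -2.698
vertex 0.506 -1.272 -2.884
vertex 0.776 -2.216 -3.0
endloop
endfacet
facet normal -0.375 -0.629 -0.681
outer loop
vertex -0.14 -1.997 -2.698
vertex 0.776 -2.216 -3.0
vertex 0.353 -2.745 -2.279
endloop
endfacet
facet normal -0.801 -0.589 -0.110
outer loop
vertex -0.14 -1.997 -2.698
vertex 0.353 -2.745 -2.279
vertex -0.178 -2.128 -1.719
endloop
endfacet
facet normal -0.242 0.939 -0.244
outer loop
vertex 0.506 -1.272 -2.884
vertex -0.083 -1.218 -2.093
vertex 0.867 -0.955 -2.021
endloop
endfacet
facet normal -0.735 0.322 0.597
outer loop
vertex -0.083 -1.218 -2.093
vertex -0.178 -2.128 -1.719
vertex 0.444 -1.484 -1.3
endloop
endfacet
facet normal -0.420 -0.781 0.462
outer loop
vertex -0.178 -2.128 -1.719
vertex 0.353 -2.745 -2.279
vertex 0.714 -2.428 -1.416
endloop
endfacet
facet normal 0.269 -0.845 -0.462
outer loop
vertex 0.353 -2.745 -2.279
vertex 0.776 -2.216 -3.0
vertex 1.303 -2.482 -2.207
endloop
endfacet
facet normal 0.379 0.219 -0.899
outer loop
vertex 0.776 -2.216 -3.0
vertex 0.506 -1.272 -2.884
vertex 1.398 -1.572 -2.581
endloop
endfacet
facet normal 0.375 0.629 0.681
outer loop
vertex 1.36 -1.703 -1.602
vertex 0.867 -0.955 -2.021
vertex 0.444 -1.484 -1.3
endloop
endfacet
facet normal 0.307 -0.029 0.951
outer loop
vertex 1.36 -1.703 -1.602
vertex 0.444 -1.484 -1.3
vertex 0.714 -2.428 -1.416
endloop
endfacet
facet normal 0.690 -0.475 0.546
outer loop
vertex 1.36 -1.703 -1.602
vertex 0.714 -2.428 -1.416
vertex 1.303 -2.482 -2.207
endloop
endfacet
facet normal 0.995 -0.093 0.026
outer loop
vertex 1.36 -1.703 -1.602
vertex 1.303 -2.482 -2.207
vertex 1.398 -1.572 -2.581
endloop
endfacet
facet normal 0.801 0.589 0.110
outer loop
vertex 1.36 -1.703 -1.602
vertex 1.398 -1.572 -2.581
vertex 0.867 -0.955 -2.021
endloop
endfacet
facet normal -0.269 0.845 0.462
outer loop
vertex 0.444 -1.484 -1.3
vertex 0.867 -0.955 -2.021
vertex -0.083 -1.218 -2.093
endloop
endfacet
facet normal -0.379 -0.219 0.899
outer loop
vertex 0.714 -2.428 -1.416
vertex 0.444 -1.484 -1.3
vertex -0.178 -2.128 -1.719
endloop
endfacet
facet normal 0.242 -0.939 0.244
outer loop
vertex 1.303 -2.482 -2.207
vertex 0.714 -2.428 -1.416
vertex 0.353 -2.745 -2.279
endloop
endfacet
facet normal 0.735 -0.322 -0.597
outer loop
vertex 1.398 -1.572 -2.581
vertex 1.303 -2.482 -2.207
vertex 0.776 -2.216 -3.0
endloop
endfacet
facet normal 0.420 0.781 -0.462
outer loop
vertex 0.867 -0.955 -2.021
vertex 1.398 -1.572 -2.581
vertex 0.506 -1.272 -2.884
endloop
endfacet
facet normal -0.681 -0.135 -0.720
outer loop
vertex -0.124 1.307 3.154
vertex -0.698 3.02 3.376
vertex 1.317 1.983 1.665
endloop
endfacet
facet normal 0.315 -0.941 -0.123
outer loop
vertex 2.318 2.18 2.724
vertex -0.124 1.307 3.154
vertex 1.317 1.983 1.665
endloop
endfacet
facet normal -0.681 -0.134 -0.720
outer loop
vertex 1.317 1.983 1.665
vertex -0.698 3.02 3.376
vertex 0.744 3.696 1.887
endloop
endfacet
facet normal 0.662 0.310 -0.683
outer loop
vertex 0.744 3.696 1.887
vertex 2.318 2.18 2.724
vertex 1.317 1.983 1.665
endloop
endfacet
facet normal -0.661 -0.310 0.683
outer loop
vertex -0.124 1.307 3.154
vertex 0.303 3.217 4.435
vertex -0.698 3.02 3.376
endloop
endfacet
facet normal 0.315 -0.941 -0.122
outer loop
vertex 0.876 1.504 4.213
vertex -0.124 1.307 3.154
vertex 2.318 2.18 2.724
endloop
endfacet
facet normal -0.662 -0.310 0.683
outer loop
vertex 0.876 1.504 4.213
vertex 0.303 3.217 4.435
vertex -0.124 1.307 3.154
endloop
endfacet
facet normal -0.315 0.941 0.122
outer loop
vertex -0.698 3.02 3.376
vertex 0.303 3.217 4.435
vertex 0.744 3.696 1.887
endloop
endfacet
facet normal 0.662 0.310 -0.683
outer loop
vertex 1.744 3.893 2.946
vertex 2.318 2.18 2.724
vertex 0.744 3.696 1.887
endloop
endfacet
facet normal -0.315 0.941 0.122
outer loop
vertex 0.744 3.696 1.887
vertex 0.303 3.217 4.435
vertex 1.744 3.893 2.946
endloop
endfacet
facet normal 0.681 0.135 0.720
outer loop
vertex 1.744 3.893 2.946
vertex 0.876 1.504 4.213
vertex 2.318 2.18 2.724
endloop
endfacet
facet normal 0.681 0.134 0.720
outer loop
vertex 0.303 3.217 4.435
vertex 0.876 1.504 4.213
vertex 1.744 3.893 2.946
endloop
endfacet

endsolid


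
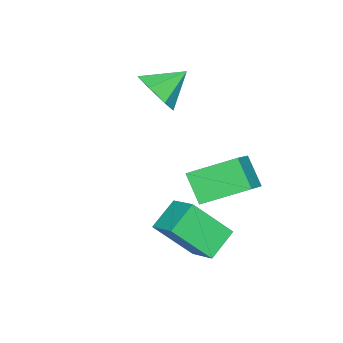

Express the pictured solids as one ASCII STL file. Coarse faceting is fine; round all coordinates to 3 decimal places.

solid 
facet normal -0.838 -0.177 -0.516
outer loop
vertex -1.426 -0.385 -3.073
vertex -2.307 1.234 -2.197
vertex -0.949 0.449 -4.133
endloop
endfacet
facet normal 0.432 -0.793 -0.430
outer loop
vertex 0.367 0.726 -3.323
vertex -1.426 -0.385 -3.073
vertex -0.949 0.449 -4.133
endloop
endfacet
facet normal -0.838 -0.177 -0.516
outer loop
vertex -0.949 0.449 -4.133
vertex -2.307 1.234 -2.197
vertex -1.83 2.067 -3.257
endloop
endfacet
facet normal 0.333 0.583 -0.741
outer loop
vertex -1.83 2.067 -3.257
vertex 0.367 0.726 -3.323
vertex -0.949 0.449 -4.133
endloop
endfacet
facet normal -0.334 -0.583 0.741
outer loop
vertex -1.426 -0.385 -3.073
vertex -0.991 1.511 -1.387
vertex -2.307 1.234 -2.197
endloop
endfacet
facet normal 0.432 -0.793 -0.429
outer loop
vertex -0.11 -0.107 -2.263
vertex -1.426 -0.385 -3.073
vertex 0.367 0.726 -3.323
endloop
endfacet
facet normal -0.333 -0.583 0.741
outer loop
vertex -0.11 -0.107 -2.263
vertex -0.991 1.511 -1.387
vertex -1.426 -0.385 -3.073
endloop
endfacet
facet normal -0.431 0.793 0.429
outer loop
vertex -2.307 1.234 -2.197
vertex -0.991 1.511 -1.387
vertex -1.83 2.067 -3.257
endloop
endfacet
facet normal 0.333 0.582 -0.741
outer loop
vertex -0.514 2.345 -2.447
vertex 0.367 0.726 -3.323
vertex -1.83 2.067 -3.257
endloop
endfacet
facet normal -0.432 0.793 0.430
outer loop
vertex -1.83 2.067 -3.257
vertex -0.991 1.511 -1.387
vertex -0.514 2.345 -2.447
endloop
endfacet
facet normal 0.838 0.177 0.516
outer loop
vertex -0.514 2.345 -2.447
vertex -0.11 -0.107 -2.263
vertex 0.367 0.726 -3.323
endloop
endfacet
facet normal 0.838 0.177 0.516
outer loop
vertex -0.991 1.511 -1.387
vertex -0.11 -0.107 -2.263
vertex -0.514 2.345 -2.447
endloop
endfacet
facet normal 0.675 -0.494 -0.548
outer loop
vertex -1.419 -1.731 0.17
vertex -2.087 -2.536 0.073
vertex -1.978 -1.697 -0.549
endloop
endfacet
facet normal -0.008 0.999 0.053
outer loop
vertex -1.419 -1.731 0.17
vertex -1.978 -1.697 -0.549
vertex -3.113 -1.784 0.907
endloop
endfacet
facet normal 0.674 -0.494 -0.549
outer loop
vertex -1.978 -1.697 -0.549
vertex -2.087 -2.536 0.073
vertex -2.619 -2.294 -0.799
endloop
endfacet
facet normal -0.546 0.746 -0.381
outer loop
vertex -1.978 -1.697 -0.549
vertex -2.619 -2.294 -0.799
vertex -3.113 -1.784 0.907
endloop
endfacet
facet normal 0.675 -0.494 -0.549
outer loop
vertex -2.619 -2.294 -0.799
vertex -2.087 -2.536 0.073
vertex -2.859 -3.074 -0.392
endloop
endfacet
facet normal -0.942 0.128 -0.311
outer loop
vertex -2.619 -2.294 -0.799
vertex -2.859 -3.074 -0.392
vertex -3.113 -1.784 0.907
endloop
endfacet
facet normal 0.675 -0.494 -0.548
outer loop
vertex -2.859 -3.074 -0.392
vertex -2.087 -2.536 0.073
vertex -2.518 -3.448 0.365
endloop
endfacet
facet normal -0.896 -0.389 0.211
outer loop
vertex -2.859 -3.074 -0.392
vertex -2.518 -3.448 0.365
vertex -3.113 -1.784 0.907
endloop
endfacet
facet normal 0.675 -0.494 -0.548
outer loop
vertex -2.518 -3.448 0.365
vertex -2.087 -2.536 0.073
vertex -1.852 -3.135 0.903
endloop
endfacet
facet normal -0.444 -0.417 0.793
outer loop
vertex -2.518 -3.448 0.365
vertex -1.852 -3.135 0.903
vertex -3.113 -1.784 0.907
endloop
endfacet
facet normal 0.675 -0.494 -0.548
outer loop
vertex -1.852 -3.135 0.903
vertex -2.087 -2.536 0.073
vertex -1.363 -2.371 0.816
endloop
endfacet
facet normal 0.074 0.066 0.995
outer loop
vertex -1.852 -3.135 0.903
vertex -1.363 -2.371 0.816
vertex -3.113 -1.784 0.907
endloop
endfacet
facet normal 0.675 -0.494 -0.548
outer loop
vertex -1.363 -2.371 0.816
vertex -2.087 -2.536 0.073
vertex -1.419 -1.731 0.17
endloop
endfacet
facet normal 0.268 0.696 0.666
outer loop
vertex -1.363 -2.371 0.816
vertex -1.419 -1.731 0.17
vertex -3.113 -1.784 0.907
endloop
endfacet
facet normal -0.357 0.587 -0.727
outer loop
vertex 0.435 1.349 -4.297
vertex 1.004 2.44 -3.695
vertex 1.581 1.15 -5.021
endloop
endfacet
facet normal -0.416 -0.796 -0.440
outer loop
vertex 2.316 -0.06 -3.525
vertex 0.435 1.349 -4.297
vertex 1.581 1.15 -5.021
endloop
endfacet
facet normal -0.357 0.587 -0.727
outer loop
vertex 1.581 1.15 -5.021
vertex 1.004 2.44 -3.695
vertex 2.15 2.241 -4.419
endloop
endfacet
facet normal 0.837 -0.145 -0.528
outer loop
vertex 2.15 2.241 -4.419
vertex 2.316 -0.06 -3.525
vertex 1.581 1.15 -5.021
endloop
endfacet
facet normal -0.837 0.145 0.528
outer loop
vertex 0.435 1.349 -4.297
vertex 1.739 1.23 -2.199
vertex 1.004 2.44 -3.695
endloop
endfacet
facet normal -0.416 -0.796 -0.440
outer loop
vertex 1.17 0.139 -2.801
vertex 0.435 1.349 -4.297
vertex 2.316 -0.06 -3.525
endloop
endfacet
facet normal -0.837 0.145 0.528
outer loop
vertex 1.17 0.139 -2.801
vertex 1.739 1.23 -2.199
vertex 0.435 1.349 -4.297
endloop
endfacet
facet normal 0.416 0.796 0.440
outer loop
vertex 1.004 2.44 -3.695
vertex 1.739 1.23 -2.199
vertex 2.15 2.241 -4.419
endloop
endfacet
facet normal 0.837 -0.145 -0.528
outer loop
vertex 2.885 1.031 -2.923
vertex 2.316 -0.06 -3.525
vertex 2.15 2.241 -4.419
endloop
endfacet
facet normal 0.416 0.796 0.440
outer loop
vertex 2.15 2.241 -4.419
vertex 1.739 1.23 -2.199
vertex 2.885 1.031 -2.923
endloop
endfacet
facet normal 0.357 -0.587 0.727
outer loop
vertex 2.885 1.031 -2.923
vertex 1.17 0.139 -2.801
vertex 2.316 -0.06 -3.525
endloop
endfacet
facet normal 0.357 -0.587 0.727
outer loop
vertex 1.739 1.23 -2.199
vertex 1.17 0.139 -2.801
vertex 2.885 1.031 -2.923
endloop
endfacet

endsolid


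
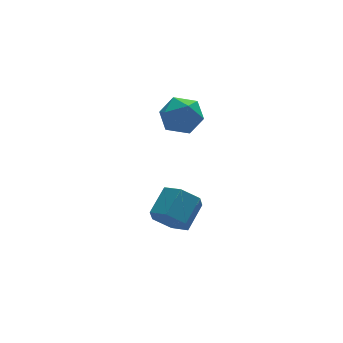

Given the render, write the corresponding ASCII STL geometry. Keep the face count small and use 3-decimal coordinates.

solid 
facet normal -0.666 -0.535 -0.519
outer loop
vertex 2.317 -3.774 -2.512
vertex 1.554 -3.361 -1.958
vertex 1.864 -2.905 -2.827
endloop
endfacet
facet normal 0.602 0.024 -0.798
outer loop
vertex 2.317 -3.774 -2.512
vertex 1.864 -2.905 -2.827
vertex 3.39 -2.912 -1.677
endloop
endfacet
facet normal 0.602 0.024 -0.798
outer loop
vertex 3.39 -2.912 -1.677
vertex 1.864 -2.905 -2.827
vertex 2.937 -2.043 -1.992
endloop
endfacet
facet normal 0.666 0.535 0.519
outer loop
vertex 3.39 -2.912 -1.677
vertex 2.937 -2.043 -1.992
vertex 2.626 -2.499 -1.122
endloop
endfacet
facet normal -0.666 -0.536 -0.519
outer loop
vertex 1.864 -2.905 -2.827
vertex 1.554 -3.361 -1.958
vertex 1.1 -2.492 -2.273
endloop
endfacet
facet normal -0.080 0.743 -0.664
outer loop
vertex 1.864 -2.905 -2.827
vertex 1.1 -2.492 -2.273
vertex 2.937 -2.043 -1.992
endloop
endfacet
facet normal -0.080 0.743 -0.665
outer loop
vertex 2.937 -2.043 -1.992
vertex 1.1 -2.492 -2.273
vertex 2.173 -1.629 -1.438
endloop
endfacet
facet normal 0.666 0.535 0.519
outer loop
vertex 2.937 -2.043 -1.992
vertex 2.173 -1.629 -1.438
vertex 2.626 -2.499 -1.122
endloop
endfacet
facet normal -0.666 -0.536 -0.518
outer loop
vertex 1.1 -2.492 -2.273
vertex 1.554 -3.361 -1.958
vertex 0.79 -2.948 -1.403
endloop
endfacet
facet normal -0.682 0.719 0.134
outer loop
vertex 1.1 -2.492 -2.273
vertex 0.79 -2.948 -1.403
vertex 2.173 -1.629 -1.438
endloop
endfacet
facet normal -0.682 0.719 0.135
outer loop
vertex 2.173 -1.629 -1.438
vertex 0.79 -2.948 -1.403
vertex 1.863 -2.086 -0.568
endloop
endfacet
facet normal 0.666 0.535 0.519
outer loop
vertex 2.173 -1.629 -1.438
vertex 1.863 -2.086 -0.568
vertex 2.626 -2.499 -1.122
endloop
endfacet
facet normal -0.666 -0.535 -0.519
outer loop
vertex 0.79 -2.948 -1.403
vertex 1.554 -3.361 -1.958
vertex 1.243 -3.817 -1.088
endloop
endfacet
facet normal -0.602 -0.024 0.798
outer loop
vertex 0.79 -2.948 -1.403
vertex 1.243 -3.817 -1.088
vertex 1.863 -2.086 -0.568
endloop
endfacet
facet normal -0.602 -0.024 0.798
outer loop
vertex 1.863 -2.086 -0.568
vertex 1.243 -3.817 -1.088
vertex 2.316 -2.955 -0.253
endloop
endfacet
facet normal 0.666 0.535 0.519
outer loop
vertex 1.863 -2.086 -0.568
vertex 2.316 -2.955 -0.253
vertex 2.626 -2.499 -1.122
endloop
endfacet
facet normal -0.666 -0.535 -0.519
outer loop
vertex 1.243 -3.817 -1.088
vertex 1.554 -3.361 -1.958
vertex 2.007 -4.231 -1.642
endloop
endfacet
facet normal 0.079 -0.743 0.665
outer loop
vertex 1.243 -3.817 -1.088
vertex 2.007 -4.231 -1.642
vertex 2.316 -2.955 -0.253
endloop
endfacet
facet normal 0.080 -0.743 0.665
outer loop
vertex 2.316 -2.955 -0.253
vertex 2.007 -4.231 -1.642
vertex 3.08 -3.368 -0.807
endloop
endfacet
facet normal 0.666 0.536 0.519
outer loop
vertex 2.316 -2.955 -0.253
vertex 3.08 -3.368 -0.807
vertex 2.626 -2.499 -1.122
endloop
endfacet
facet normal -0.666 -0.535 -0.519
outer loop
vertex 2.007 -4.231 -1.642
vertex 1.554 -3.361 -1.958
vertex 2.317 -3.774 -2.512
endloop
endfacet
facet normal 0.682 -0.719 -0.134
outer loop
vertex 2.007 -4.231 -1.642
vertex 2.317 -3.774 -2.512
vertex 3.08 -3.368 -0.807
endloop
endfacet
facet normal 0.682 -0.719 -0.134
outer loop
vertex 3.08 -3.368 -0.807
vertex 2.317 -3.774 -2.512
vertex 3.39 -2.912 -1.677
endloop
endfacet
facet normal 0.666 0.536 0.518
outer loop
vertex 3.08 -3.368 -0.807
vertex 3.39 -2.912 -1.677
vertex 2.626 -2.499 -1.122
endloop
endfacet
facet normal -0.715 0.433 0.549
outer loop
vertex 2.105 -0.949 3.786
vertex 1.958 -1.918 4.36
vertex 2.707 -1.148 4.728
endloop
endfacet
facet normal -0.230 0.912 0.339
outer loop
vertex 2.105 -0.949 3.786
vertex 2.707 -1.148 4.728
vertex 3.209 -0.684 3.821
endloop
endfacet
facet normal -0.205 0.904 -0.374
outer loop
vertex 2.105 -0.949 3.786
vertex 3.209 -0.684 3.821
vertex 2.769 -1.168 2.892
endloop
endfacet
facet normal -0.676 0.421 -0.605
outer loop
vertex 2.105 -0.949 3.786
vertex 2.769 -1.168 2.892
vertex 1.996 -1.93 3.225
endloop
endfacet
facet normal -0.991 0.130 -0.035
outer loop
vertex 2.105 -0.949 3.786
vertex 1.996 -1.93 3.225
vertex 1.958 -1.918 4.36
endloop
endfacet
facet normal 0.408 0.701 0.585
outer loop
vertex 3.209 -0.684 3.821
vertex 2.707 -1.148 4.728
vertex 3.744 -1.49 4.415
endloop
endfacet
facet normal -0.378 -0.074 0.923
outer loop
vertex 2.707 -1.148 4.728
vertex 1.958 -1.918 4.36
vertex 2.971 -2.252 4.748
endloop
endfacet
facet normal -0.826 -0.564 -0.022
outer loop
vertex 1.958 -1.918 4.36
vertex 1.996 -1.93 3.225
vertex 2.531 -2.736 3.819
endloop
endfacet
facet normal -0.316 -0.093 -0.944
outer loop
vertex 1.996 -1.93 3.225
vertex 2.769 -1.168 2.892
vertex 3.033 -2.272 2.912
endloop
endfacet
facet normal 0.446 0.690 -0.571
outer loop
vertex 2.769 -1.168 2.892
vertex 3.209 -0.684 3.821
vertex 3.782 -1.502 3.28
endloop
endfacet
facet normal 0.676 -0.421 0.605
outer loop
vertex 3.635 -2.471 3.854
vertex 3.744 -1.49 4.415
vertex 2.971 -2.252 4.748
endloop
endfacet
facet normal 0.205 -0.904 0.374
outer loop
vertex 3.635 -2.471 3.854
vertex 2.971 -2.252 4.748
vertex 2.531 -2.736 3.819
endloop
endfacet
facet normal 0.230 -0.912 -0.339
outer loop
vertex 3.635 -2.471 3.854
vertex 2.531 -2.736 3.819
vertex 3.033 -2.272 2.912
endloop
endfacet
facet normal 0.715 -0.433 -0.549
outer loop
vertex 3.635 -2.471 3.854
vertex 3.033 -2.272 2.912
vertex 3.782 -1.502 3.28
endloop
endfacet
facet normal 0.991 -0.130 0.035
outer loop
vertex 3.635 -2.471 3.854
vertex 3.782 -1.502 3.28
vertex 3.744 -1.49 4.415
endloop
endfacet
facet normal 0.316 0.093 0.944
outer loop
vertex 2.971 -2.252 4.748
vertex 3.744 -1.49 4.415
vertex 2.707 -1.148 4.728
endloop
endfacet
facet normal -0.446 -0.690 0.571
outer loop
vertex 2.531 -2.736 3.819
vertex 2.971 -2.252 4.748
vertex 1.958 -1.918 4.36
endloop
endfacet
facet normal -0.408 -0.701 -0.585
outer loop
vertex 3.033 -2.272 2.912
vertex 2.531 -2.736 3.819
vertex 1.996 -1.93 3.225
endloop
endfacet
facet normal 0.378 0.074 -0.923
outer loop
vertex 3.782 -1.502 3.28
vertex 3.033 -2.272 2.912
vertex 2.769 -1.168 2.892
endloop
endfacet
facet normal 0.826 0.564 0.022
outer loop
vertex 3.744 -1.49 4.415
vertex 3.782 -1.502 3.28
vertex 3.209 -0.684 3.821
endloop
endfacet

endsolid


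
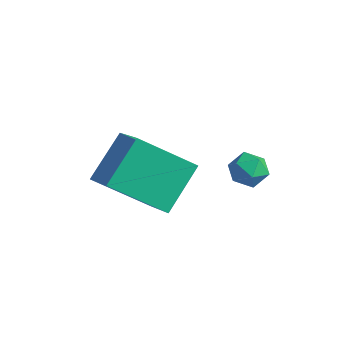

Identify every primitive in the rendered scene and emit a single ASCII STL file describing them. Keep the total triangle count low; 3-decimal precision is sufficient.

solid 
facet normal -0.583 -0.575 0.573
outer loop
vertex 0.606 -4.84 -1.657
vertex 0.426 -3.423 -0.419
vertex -0.684 -4.316 -2.444
endloop
endfacet
facet normal 0.095 -0.750 -0.655
outer loop
vertex 0.594 -3.057 -3.701
vertex 0.606 -4.84 -1.657
vertex -0.684 -4.316 -2.444
endloop
endfacet
facet normal -0.584 -0.575 0.573
outer loop
vertex -0.684 -4.316 -2.444
vertex 0.426 -3.423 -0.419
vertex -0.864 -2.899 -1.207
endloop
endfacet
facet normal -0.807 0.327 -0.492
outer loop
vertex -0.864 -2.899 -1.207
vertex 0.594 -3.057 -3.701
vertex -0.684 -4.316 -2.444
endloop
endfacet
facet normal 0.807 -0.327 0.492
outer loop
vertex 0.606 -4.84 -1.657
vertex 1.704 -2.164 -1.676
vertex 0.426 -3.423 -0.419
endloop
endfacet
facet normal 0.095 -0.750 -0.655
outer loop
vertex 1.884 -3.581 -2.913
vertex 0.606 -4.84 -1.657
vertex 0.594 -3.057 -3.701
endloop
endfacet
facet normal 0.806 -0.327 0.492
outer loop
vertex 1.884 -3.581 -2.913
vertex 1.704 -2.164 -1.676
vertex 0.606 -4.84 -1.657
endloop
endfacet
facet normal -0.095 0.750 0.655
outer loop
vertex 0.426 -3.423 -0.419
vertex 1.704 -2.164 -1.676
vertex -0.864 -2.899 -1.207
endloop
endfacet
facet normal -0.806 0.328 -0.492
outer loop
vertex 0.414 -1.64 -2.463
vertex 0.594 -3.057 -3.701
vertex -0.864 -2.899 -1.207
endloop
endfacet
facet normal -0.095 0.750 0.655
outer loop
vertex -0.864 -2.899 -1.207
vertex 1.704 -2.164 -1.676
vertex 0.414 -1.64 -2.463
endloop
endfacet
facet normal 0.584 0.575 -0.573
outer loop
vertex 0.414 -1.64 -2.463
vertex 1.884 -3.581 -2.913
vertex 0.594 -3.057 -3.701
endloop
endfacet
facet normal 0.583 0.575 -0.574
outer loop
vertex 1.704 -2.164 -1.676
vertex 1.884 -3.581 -2.913
vertex 0.414 -1.64 -2.463
endloop
endfacet
facet normal -0.545 0.781 0.307
outer loop
vertex 1.684 -0.103 -2.733
vertex 1.795 -0.285 -2.073
vertex 2.235 0.147 -2.391
endloop
endfacet
facet normal -0.223 0.923 -0.315
outer loop
vertex 1.684 -0.103 -2.733
vertex 2.235 0.147 -2.391
vertex 2.301 -0.062 -3.05
endloop
endfacet
facet normal -0.434 0.435 -0.789
outer loop
vertex 1.684 -0.103 -2.733
vertex 2.301 -0.062 -3.05
vertex 1.901 -0.623 -3.139
endloop
endfacet
facet normal -0.887 -0.011 -0.461
outer loop
vertex 1.684 -0.103 -2.733
vertex 1.901 -0.623 -3.139
vertex 1.589 -0.761 -2.535
endloop
endfacet
facet normal -0.955 0.203 0.217
outer loop
vertex 1.684 -0.103 -2.733
vertex 1.589 -0.761 -2.535
vertex 1.795 -0.285 -2.073
endloop
endfacet
facet normal 0.481 0.848 -0.221
outer loop
vertex 2.301 -0.062 -3.05
vertex 2.235 0.147 -2.391
vertex 2.791 -0.219 -2.585
endloop
endfacet
facet normal -0.040 0.619 0.785
outer loop
vertex 2.235 0.147 -2.391
vertex 1.795 -0.285 -2.073
vertex 2.479 -0.357 -1.981
endloop
endfacet
facet normal -0.705 -0.313 0.637
outer loop
vertex 1.795 -0.285 -2.073
vertex 1.589 -0.761 -2.535
vertex 2.079 -0.918 -2.07
endloop
endfacet
facet normal -0.595 -0.661 -0.458
outer loop
vertex 1.589 -0.761 -2.535
vertex 1.901 -0.623 -3.139
vertex 2.145 -1.127 -2.729
endloop
endfacet
facet normal 0.139 0.058 -0.989
outer loop
vertex 1.901 -0.623 -3.139
vertex 2.301 -0.062 -3.05
vertex 2.585 -0.695 -3.047
endloop
endfacet
facet normal 0.887 0.011 0.461
outer loop
vertex 2.696 -0.877 -2.387
vertex 2.791 -0.219 -2.585
vertex 2.479 -0.357 -1.981
endloop
endfacet
facet normal 0.434 -0.435 0.789
outer loop
vertex 2.696 -0.877 -2.387
vertex 2.479 -0.357 -1.981
vertex 2.079 -0.918 -2.07
endloop
endfacet
facet normal 0.223 -0.923 0.315
outer loop
vertex 2.696 -0.877 -2.387
vertex 2.079 -0.918 -2.07
vertex 2.145 -1.127 -2.729
endloop
endfacet
facet normal 0.545 -0.781 -0.307
outer loop
vertex 2.696 -0.877 -2.387
vertex 2.145 -1.127 -2.729
vertex 2.585 -0.695 -3.047
endloop
endfacet
facet normal 0.955 -0.203 -0.217
outer loop
vertex 2.696 -0.877 -2.387
vertex 2.585 -0.695 -3.047
vertex 2.791 -0.219 -2.585
endloop
endfacet
facet normal 0.595 0.661 0.458
outer loop
vertex 2.479 -0.357 -1.981
vertex 2.791 -0.219 -2.585
vertex 2.235 0.147 -2.391
endloop
endfacet
facet normal -0.139 -0.058 0.989
outer loop
vertex 2.079 -0.918 -2.07
vertex 2.479 -0.357 -1.981
vertex 1.795 -0.285 -2.073
endloop
endfacet
facet normal -0.481 -0.848 0.221
outer loop
vertex 2.145 -1.127 -2.729
vertex 2.079 -0.918 -2.07
vertex 1.589 -0.761 -2.535
endloop
endfacet
facet normal 0.040 -0.619 -0.785
outer loop
vertex 2.585 -0.695 -3.047
vertex 2.145 -1.127 -2.729
vertex 1.901 -0.623 -3.139
endloop
endfacet
facet normal 0.705 0.313 -0.637
outer loop
vertex 2.791 -0.219 -2.585
vertex 2.585 -0.695 -3.047
vertex 2.301 -0.062 -3.05
endloop
endfacet

endsolid


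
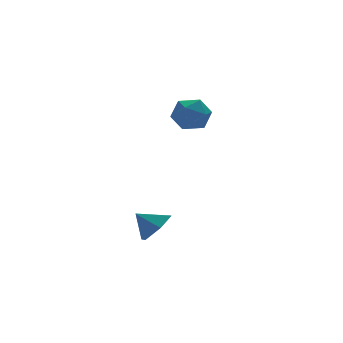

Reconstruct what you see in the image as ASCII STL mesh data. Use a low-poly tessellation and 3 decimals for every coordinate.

solid 
facet normal 0.599 -0.464 -0.653
outer loop
vertex -2.635 -1.972 -1.173
vertex -3.417 -2.444 -1.555
vertex -3.139 -1.568 -1.923
endloop
endfacet
facet normal 0.148 0.909 0.390
outer loop
vertex -2.635 -1.972 -1.173
vertex -3.139 -1.568 -1.923
vertex -4.123 -1.896 -0.785
endloop
endfacet
facet normal 0.599 -0.464 -0.653
outer loop
vertex -3.139 -1.568 -1.923
vertex -3.417 -2.444 -1.555
vertex -3.921 -2.04 -2.305
endloop
endfacet
facet normal -0.459 0.877 -0.144
outer loop
vertex -3.139 -1.568 -1.923
vertex -3.921 -2.04 -2.305
vertex -4.123 -1.896 -0.785
endloop
endfacet
facet normal 0.599 -0.464 -0.653
outer loop
vertex -3.921 -2.04 -2.305
vertex -3.417 -2.444 -1.555
vertex -4.199 -2.916 -1.937
endloop
endfacet
facet normal -0.959 0.241 -0.150
outer loop
vertex -3.921 -2.04 -2.305
vertex -4.199 -2.916 -1.937
vertex -4.123 -1.896 -0.785
endloop
endfacet
facet normal 0.599 -0.464 -0.653
outer loop
vertex -4.199 -2.916 -1.937
vertex -3.417 -2.444 -1.555
vertex -3.694 -3.32 -1.187
endloop
endfacet
facet normal -0.852 -0.363 0.378
outer loop
vertex -4.199 -2.916 -1.937
vertex -3.694 -3.32 -1.187
vertex -4.123 -1.896 -0.785
endloop
endfacet
facet normal 0.599 -0.464 -0.653
outer loop
vertex -3.694 -3.32 -1.187
vertex -3.417 -2.444 -1.555
vertex -2.912 -2.848 -0.805
endloop
endfacet
facet normal -0.245 -0.331 0.911
outer loop
vertex -3.694 -3.32 -1.187
vertex -2.912 -2.848 -0.805
vertex -4.123 -1.896 -0.785
endloop
endfacet
facet normal 0.599 -0.464 -0.653
outer loop
vertex -2.912 -2.848 -0.805
vertex -3.417 -2.444 -1.555
vertex -2.635 -1.972 -1.173
endloop
endfacet
facet normal 0.255 0.305 0.918
outer loop
vertex -2.912 -2.848 -0.805
vertex -2.635 -1.972 -1.173
vertex -4.123 -1.896 -0.785
endloop
endfacet
facet normal -0.244 -0.023 0.970
outer loop
vertex 1.07 3.722 3.33
vertex 0.848 2.698 3.25
vertex 1.821 3.007 3.502
endloop
endfacet
facet normal 0.256 0.472 0.844
outer loop
vertex 1.07 3.722 3.33
vertex 1.821 3.007 3.502
vertex 2.039 3.875 2.95
endloop
endfacet
facet normal -0.004 0.931 0.364
outer loop
vertex 1.07 3.722 3.33
vertex 2.039 3.875 2.95
vertex 1.201 4.103 2.358
endloop
endfacet
facet normal -0.664 0.722 0.193
outer loop
vertex 1.07 3.722 3.33
vertex 1.201 4.103 2.358
vertex 0.465 3.376 2.543
endloop
endfacet
facet normal -0.813 0.132 0.567
outer loop
vertex 1.07 3.722 3.33
vertex 0.465 3.376 2.543
vertex 0.848 2.698 3.25
endloop
endfacet
facet normal 0.820 0.146 0.553
outer loop
vertex 2.039 3.875 2.95
vertex 1.821 3.007 3.502
vertex 2.415 2.944 2.637
endloop
endfacet
facet normal 0.012 -0.654 0.757
outer loop
vertex 1.821 3.007 3.502
vertex 0.848 2.698 3.25
vertex 1.679 2.217 2.822
endloop
endfacet
facet normal -0.909 -0.403 0.106
outer loop
vertex 0.848 2.698 3.25
vertex 0.465 3.376 2.543
vertex 0.841 2.445 2.23
endloop
endfacet
facet normal -0.669 0.550 -0.500
outer loop
vertex 0.465 3.376 2.543
vertex 1.201 4.103 2.358
vertex 1.059 3.313 1.678
endloop
endfacet
facet normal 0.400 0.889 -0.223
outer loop
vertex 1.201 4.103 2.358
vertex 2.039 3.875 2.95
vertex 2.032 3.622 1.93
endloop
endfacet
facet normal 0.664 -0.722 -0.193
outer loop
vertex 1.81 2.598 1.85
vertex 2.415 2.944 2.637
vertex 1.679 2.217 2.822
endloop
endfacet
facet normal 0.004 -0.931 -0.364
outer loop
vertex 1.81 2.598 1.85
vertex 1.679 2.217 2.822
vertex 0.841 2.445 2.23
endloop
endfacet
facet normal -0.256 -0.472 -0.844
outer loop
vertex 1.81 2.598 1.85
vertex 0.841 2.445 2.23
vertex 1.059 3.313 1.678
endloop
endfacet
facet normal 0.244 0.023 -0.970
outer loop
vertex 1.81 2.598 1.85
vertex 1.059 3.313 1.678
vertex 2.032 3.622 1.93
endloop
endfacet
facet normal 0.813 -0.132 -0.567
outer loop
vertex 1.81 2.598 1.85
vertex 2.032 3.622 1.93
vertex 2.415 2.944 2.637
endloop
endfacet
facet normal 0.669 -0.550 0.500
outer loop
vertex 1.679 2.217 2.822
vertex 2.415 2.944 2.637
vertex 1.821 3.007 3.502
endloop
endfacet
facet normal -0.400 -0.889 0.223
outer loop
vertex 0.841 2.445 2.23
vertex 1.679 2.217 2.822
vertex 0.848 2.698 3.25
endloop
endfacet
facet normal -0.820 -0.146 -0.553
outer loop
vertex 1.059 3.313 1.678
vertex 0.841 2.445 2.23
vertex 0.465 3.376 2.543
endloop
endfacet
facet normal -0.012 0.654 -0.757
outer loop
vertex 2.032 3.622 1.93
vertex 1.059 3.313 1.678
vertex 1.201 4.103 2.358
endloop
endfacet
facet normal 0.909 0.403 -0.106
outer loop
vertex 2.415 2.944 2.637
vertex 2.032 3.622 1.93
vertex 2.039 3.875 2.95
endloop
endfacet

endsolid


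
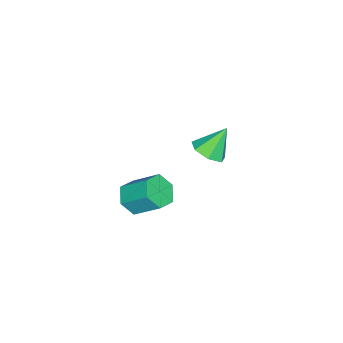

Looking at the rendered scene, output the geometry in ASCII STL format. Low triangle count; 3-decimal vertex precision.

solid 
facet normal -0.002 -0.772 -0.635
outer loop
vertex 4.366 2.012 -2.597
vertex 3.608 1.608 -2.104
vertex 3.435 2.228 -2.857
endloop
endfacet
facet normal 0.341 0.597 -0.726
outer loop
vertex 4.366 2.012 -2.597
vertex 3.435 2.228 -2.857
vertex 4.37 3.455 -1.408
endloop
endfacet
facet normal 0.342 0.597 -0.726
outer loop
vertex 4.37 3.455 -1.408
vertex 3.435 2.228 -2.857
vertex 3.44 3.672 -1.668
endloop
endfacet
facet normal 0.002 0.772 0.636
outer loop
vertex 4.37 3.455 -1.408
vertex 3.44 3.672 -1.668
vertex 3.612 3.052 -0.916
endloop
endfacet
facet normal -0.003 -0.772 -0.635
outer loop
vertex 3.435 2.228 -2.857
vertex 3.608 1.608 -2.104
vertex 2.677 1.825 -2.364
endloop
endfacet
facet normal -0.643 0.488 -0.590
outer loop
vertex 3.435 2.228 -2.857
vertex 2.677 1.825 -2.364
vertex 3.44 3.672 -1.668
endloop
endfacet
facet normal -0.644 0.488 -0.590
outer loop
vertex 3.44 3.672 -1.668
vertex 2.677 1.825 -2.364
vertex 2.682 3.268 -1.175
endloop
endfacet
facet normal 0.002 0.772 0.636
outer loop
vertex 3.44 3.672 -1.668
vertex 2.682 3.268 -1.175
vertex 3.612 3.052 -0.916
endloop
endfacet
facet normal -0.002 -0.772 -0.636
outer loop
vertex 2.677 1.825 -2.364
vertex 3.608 1.608 -2.104
vertex 2.85 1.205 -1.612
endloop
endfacet
facet normal -0.985 -0.109 0.137
outer loop
vertex 2.677 1.825 -2.364
vertex 2.85 1.205 -1.612
vertex 2.682 3.268 -1.175
endloop
endfacet
facet normal -0.985 -0.109 0.135
outer loop
vertex 2.682 3.268 -1.175
vertex 2.85 1.205 -1.612
vertex 2.854 2.648 -0.423
endloop
endfacet
facet normal 0.002 0.772 0.636
outer loop
vertex 2.682 3.268 -1.175
vertex 2.854 2.648 -0.423
vertex 3.612 3.052 -0.916
endloop
endfacet
facet normal -0.002 -0.772 -0.636
outer loop
vertex 2.85 1.205 -1.612
vertex 3.608 1.608 -2.104
vertex 3.78 0.988 -1.352
endloop
endfacet
facet normal -0.342 -0.597 0.726
outer loop
vertex 2.85 1.205 -1.612
vertex 3.78 0.988 -1.352
vertex 2.854 2.648 -0.423
endloop
endfacet
facet normal -0.341 -0.597 0.726
outer loop
vertex 2.854 2.648 -0.423
vertex 3.78 0.988 -1.352
vertex 3.785 2.432 -0.163
endloop
endfacet
facet normal 0.002 0.772 0.635
outer loop
vertex 2.854 2.648 -0.423
vertex 3.785 2.432 -0.163
vertex 3.612 3.052 -0.916
endloop
endfacet
facet normal -0.002 -0.772 -0.636
outer loop
vertex 3.78 0.988 -1.352
vertex 3.608 1.608 -2.104
vertex 4.538 1.392 -1.845
endloop
endfacet
facet normal 0.644 -0.488 0.590
outer loop
vertex 3.78 0.988 -1.352
vertex 4.538 1.392 -1.845
vertex 3.785 2.432 -0.163
endloop
endfacet
facet normal 0.643 -0.488 0.590
outer loop
vertex 3.785 2.432 -0.163
vertex 4.538 1.392 -1.845
vertex 4.543 2.835 -0.656
endloop
endfacet
facet normal 0.003 0.772 0.635
outer loop
vertex 3.785 2.432 -0.163
vertex 4.543 2.835 -0.656
vertex 3.612 3.052 -0.916
endloop
endfacet
facet normal -0.002 -0.772 -0.636
outer loop
vertex 4.538 1.392 -1.845
vertex 3.608 1.608 -2.104
vertex 4.366 2.012 -2.597
endloop
endfacet
facet normal 0.985 0.108 -0.136
outer loop
vertex 4.538 1.392 -1.845
vertex 4.366 2.012 -2.597
vertex 4.543 2.835 -0.656
endloop
endfacet
facet normal 0.985 0.110 -0.136
outer loop
vertex 4.543 2.835 -0.656
vertex 4.366 2.012 -2.597
vertex 4.37 3.455 -1.408
endloop
endfacet
facet normal 0.002 0.772 0.636
outer loop
vertex 4.543 2.835 -0.656
vertex 4.37 3.455 -1.408
vertex 3.612 3.052 -0.916
endloop
endfacet
facet normal 0.454 -0.355 -0.817
outer loop
vertex -2.04 2.985 -3.431
vertex -2.93 2.572 -3.746
vertex -2.552 3.51 -3.943
endloop
endfacet
facet normal 0.407 0.810 0.423
outer loop
vertex -2.04 2.985 -3.431
vertex -2.552 3.51 -3.943
vertex -3.77 3.228 -2.234
endloop
endfacet
facet normal 0.455 -0.355 -0.817
outer loop
vertex -2.552 3.51 -3.943
vertex -2.93 2.572 -3.746
vertex -3.348 3.328 -4.307
endloop
endfacet
facet normal -0.224 0.975 0.002
outer loop
vertex -2.552 3.51 -3.943
vertex -3.348 3.328 -4.307
vertex -3.77 3.228 -2.234
endloop
endfacet
facet normal 0.454 -0.355 -0.817
outer loop
vertex -3.348 3.328 -4.307
vertex -2.93 2.572 -3.746
vertex -3.829 2.577 -4.248
endloop
endfacet
facet normal -0.838 0.525 -0.145
outer loop
vertex -3.348 3.328 -4.307
vertex -3.829 2.577 -4.248
vertex -3.77 3.228 -2.234
endloop
endfacet
facet normal 0.454 -0.355 -0.817
outer loop
vertex -3.829 2.577 -4.248
vertex -2.93 2.572 -3.746
vertex -3.633 1.822 -3.811
endloop
endfacet
facet normal -0.975 -0.199 0.093
outer loop
vertex -3.829 2.577 -4.248
vertex -3.633 1.822 -3.811
vertex -3.77 3.228 -2.234
endloop
endfacet
facet normal 0.454 -0.355 -0.817
outer loop
vertex -3.633 1.822 -3.811
vertex -2.93 2.572 -3.746
vertex -2.907 1.632 -3.325
endloop
endfacet
facet normal -0.531 -0.655 0.538
outer loop
vertex -3.633 1.822 -3.811
vertex -2.907 1.632 -3.325
vertex -3.77 3.228 -2.234
endloop
endfacet
facet normal 0.454 -0.355 -0.817
outer loop
vertex -2.907 1.632 -3.325
vertex -2.93 2.572 -3.746
vertex -2.199 2.149 -3.156
endloop
endfacet
facet normal 0.159 -0.497 0.853
outer loop
vertex -2.907 1.632 -3.325
vertex -2.199 2.149 -3.156
vertex -3.77 3.228 -2.234
endloop
endfacet
facet normal 0.454 -0.355 -0.817
outer loop
vertex -2.199 2.149 -3.156
vertex -2.93 2.572 -3.746
vertex -2.04 2.985 -3.431
endloop
endfacet
facet normal 0.577 0.154 0.802
outer loop
vertex -2.199 2.149 -3.156
vertex -2.04 2.985 -3.431
vertex -3.77 3.228 -2.234
endloop
endfacet

endsolid
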